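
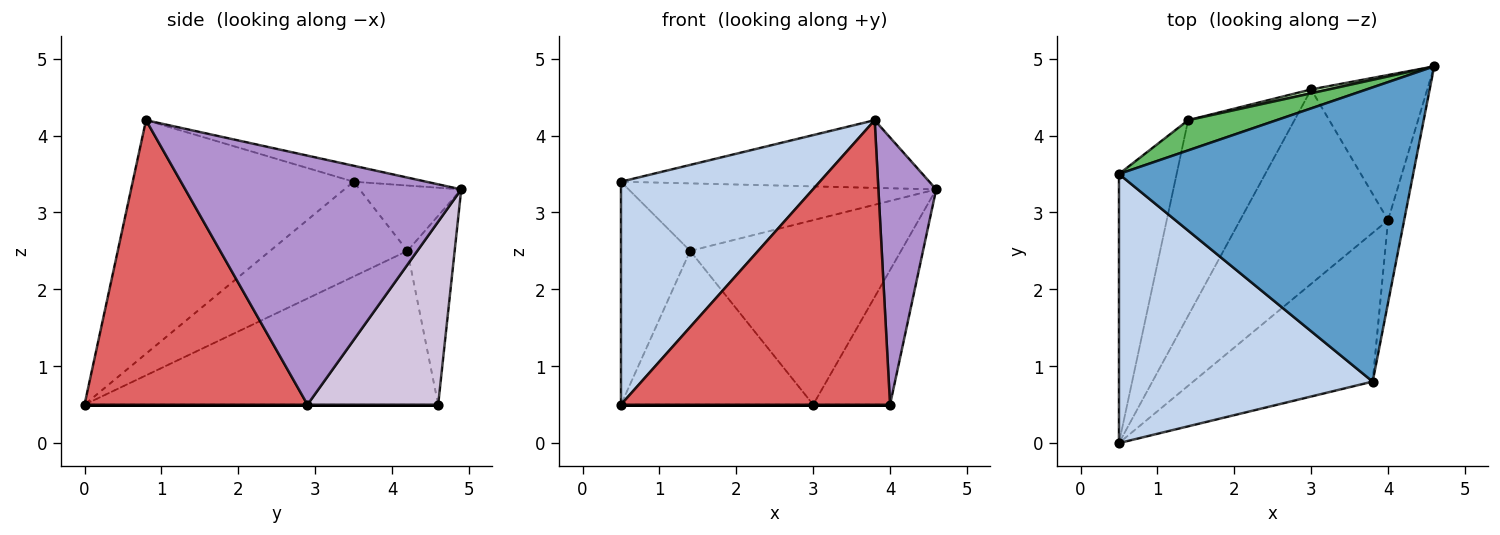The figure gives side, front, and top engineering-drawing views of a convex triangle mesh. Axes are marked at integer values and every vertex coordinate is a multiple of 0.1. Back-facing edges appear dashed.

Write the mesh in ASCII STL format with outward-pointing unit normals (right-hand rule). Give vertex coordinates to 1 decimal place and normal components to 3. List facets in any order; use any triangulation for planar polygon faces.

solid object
 facet normal -0.053 0.224 0.973
  outer loop
   vertex 3.8 0.8 4.2
   vertex 4.6 4.9 3.3
   vertex 0.5 3.5 3.4
  endloop
 endfacet
 facet normal -0.578 -0.521 0.628
  outer loop
   vertex 0.5 0.0 0.5
   vertex 3.8 0.8 4.2
   vertex 0.5 3.5 3.4
  endloop
 endfacet
 facet normal -0.785 0.395 -0.477
  outer loop
   vertex 1.4 4.2 2.5
   vertex 0.5 0.0 0.5
   vertex 0.5 3.5 3.4
  endloop
 endfacet
 facet normal -0.751 0.408 -0.519
  outer loop
   vertex 1.4 4.2 2.5
   vertex 3.0 4.6 0.5
   vertex 0.5 0.0 0.5
  endloop
 endfacet
 facet normal -0.289 0.874 0.391
  outer loop
   vertex 1.4 4.2 2.5
   vertex 0.5 3.5 3.4
   vertex 4.6 4.9 3.3
  endloop
 endfacet
 facet normal -0.218 0.976 0.020
  outer loop
   vertex 1.4 4.2 2.5
   vertex 4.6 4.9 3.3
   vertex 3.0 4.6 0.5
  endloop
 endfacet
 facet normal 0.592 -0.714 -0.373
  outer loop
   vertex 4.0 2.9 0.5
   vertex 3.8 0.8 4.2
   vertex 0.5 0.0 0.5
  endloop
 endfacet
 facet normal 0.000 0.000 -1.000
  outer loop
   vertex 4.0 2.9 0.5
   vertex 0.5 0.0 0.5
   vertex 3.0 4.6 0.5
  endloop
 endfacet
 facet normal 0.977 -0.204 -0.063
  outer loop
   vertex 4.0 2.9 0.5
   vertex 4.6 4.9 3.3
   vertex 3.8 0.8 4.2
  endloop
 endfacet
 facet normal 0.756 0.445 -0.480
  outer loop
   vertex 4.0 2.9 0.5
   vertex 3.0 4.6 0.5
   vertex 4.6 4.9 3.3
  endloop
 endfacet
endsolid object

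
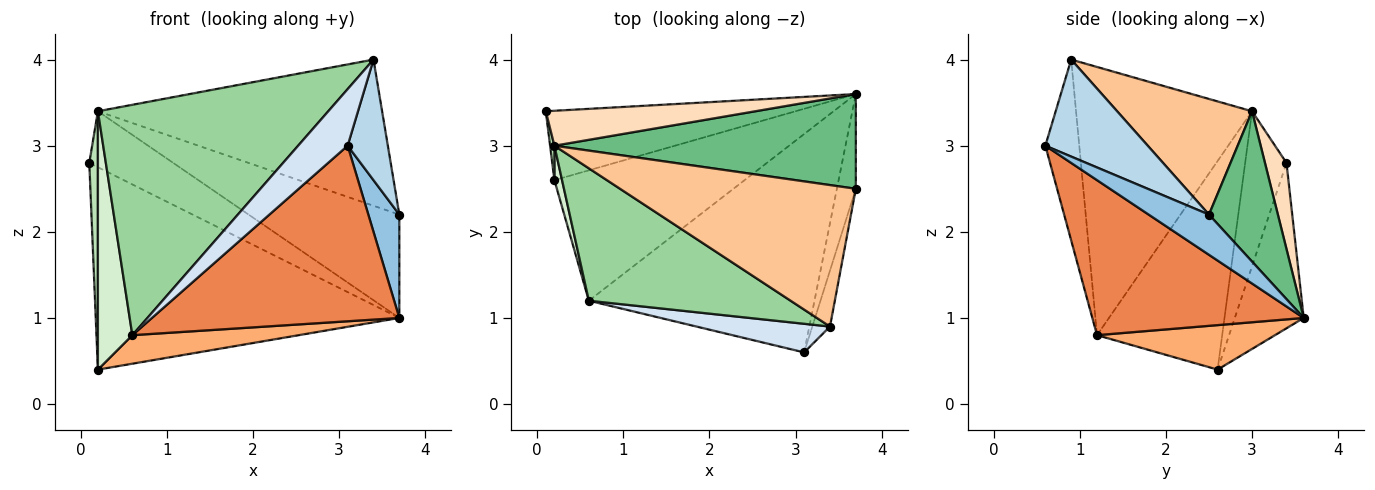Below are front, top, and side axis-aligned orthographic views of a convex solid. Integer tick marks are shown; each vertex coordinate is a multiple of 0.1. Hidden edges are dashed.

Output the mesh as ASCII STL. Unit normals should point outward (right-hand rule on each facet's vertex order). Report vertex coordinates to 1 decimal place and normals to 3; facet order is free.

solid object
 facet normal -0.210 0.925 -0.317
  outer loop
   vertex 3.7 3.6 1.0
   vertex 0.2 2.6 0.4
   vertex 0.1 3.4 2.8
  endloop
 endfacet
 facet normal 0.820 -0.422 -0.387
  outer loop
   vertex 3.7 3.6 1.0
   vertex 3.7 2.5 2.2
   vertex 3.1 0.6 3.0
  endloop
 endfacet
 facet normal 0.918 -0.360 -0.167
  outer loop
   vertex 3.4 0.9 4.0
   vertex 3.1 0.6 3.0
   vertex 3.7 2.5 2.2
  endloop
 endfacet
 facet normal -0.521 -0.762 0.385
  outer loop
   vertex 0.6 1.2 0.8
   vertex 3.1 0.6 3.0
   vertex 3.4 0.9 4.0
  endloop
 endfacet
 facet normal 0.472 -0.552 -0.687
  outer loop
   vertex 0.6 1.2 0.8
   vertex 3.7 3.6 1.0
   vertex 3.1 0.6 3.0
  endloop
 endfacet
 facet normal 0.223 -0.208 -0.952
  outer loop
   vertex 0.6 1.2 0.8
   vertex 0.2 2.6 0.4
   vertex 3.7 3.6 1.0
  endloop
 endfacet
 facet normal 0.323 0.680 0.658
  outer loop
   vertex 0.2 3.0 3.4
   vertex 3.4 0.9 4.0
   vertex 3.7 2.5 2.2
  endloop
 endfacet
 facet normal 0.213 0.829 0.517
  outer loop
   vertex 0.2 3.0 3.4
   vertex 3.7 3.6 1.0
   vertex 0.1 3.4 2.8
  endloop
 endfacet
 facet normal 0.319 0.699 0.640
  outer loop
   vertex 0.2 3.0 3.4
   vertex 3.7 2.5 2.2
   vertex 3.7 3.6 1.0
  endloop
 endfacet
 facet normal -0.552 -0.723 0.415
  outer loop
   vertex 0.2 3.0 3.4
   vertex 0.6 1.2 0.8
   vertex 3.4 0.9 4.0
  endloop
 endfacet
 facet normal -0.979 -0.204 0.027
  outer loop
   vertex 0.2 3.0 3.4
   vertex 0.1 3.4 2.8
   vertex 0.2 2.6 0.4
  endloop
 endfacet
 facet normal -0.964 -0.265 0.035
  outer loop
   vertex 0.2 3.0 3.4
   vertex 0.2 2.6 0.4
   vertex 0.6 1.2 0.8
  endloop
 endfacet
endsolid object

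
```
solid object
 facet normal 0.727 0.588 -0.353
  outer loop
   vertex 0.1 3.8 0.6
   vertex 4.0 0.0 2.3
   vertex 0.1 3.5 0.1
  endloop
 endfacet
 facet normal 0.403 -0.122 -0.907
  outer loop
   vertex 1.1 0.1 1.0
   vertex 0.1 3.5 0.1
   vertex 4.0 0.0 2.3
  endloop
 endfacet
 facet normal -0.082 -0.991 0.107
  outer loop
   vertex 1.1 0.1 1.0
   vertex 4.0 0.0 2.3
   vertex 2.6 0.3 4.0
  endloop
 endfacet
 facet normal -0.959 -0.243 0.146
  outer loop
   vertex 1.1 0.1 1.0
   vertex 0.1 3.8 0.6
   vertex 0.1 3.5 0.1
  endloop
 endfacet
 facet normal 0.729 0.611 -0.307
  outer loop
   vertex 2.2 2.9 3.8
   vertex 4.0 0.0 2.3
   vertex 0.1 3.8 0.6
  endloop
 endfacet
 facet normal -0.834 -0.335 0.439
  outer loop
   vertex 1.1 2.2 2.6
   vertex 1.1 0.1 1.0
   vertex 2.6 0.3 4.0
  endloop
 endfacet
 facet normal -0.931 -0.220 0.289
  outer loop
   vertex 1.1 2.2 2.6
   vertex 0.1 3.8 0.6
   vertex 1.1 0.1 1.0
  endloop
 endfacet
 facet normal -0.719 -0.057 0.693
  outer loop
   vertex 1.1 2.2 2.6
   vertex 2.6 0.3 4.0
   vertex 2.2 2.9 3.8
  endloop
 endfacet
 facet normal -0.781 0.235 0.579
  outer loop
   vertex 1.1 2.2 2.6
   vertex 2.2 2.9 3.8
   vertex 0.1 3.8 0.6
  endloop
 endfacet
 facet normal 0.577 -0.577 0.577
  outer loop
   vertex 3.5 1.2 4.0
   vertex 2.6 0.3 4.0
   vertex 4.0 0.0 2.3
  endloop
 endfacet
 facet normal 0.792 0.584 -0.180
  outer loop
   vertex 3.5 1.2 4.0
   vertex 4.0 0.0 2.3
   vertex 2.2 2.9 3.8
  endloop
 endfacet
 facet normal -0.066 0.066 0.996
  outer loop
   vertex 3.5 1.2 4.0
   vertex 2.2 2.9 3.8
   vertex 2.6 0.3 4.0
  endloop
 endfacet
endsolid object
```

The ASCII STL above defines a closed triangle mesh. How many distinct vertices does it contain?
8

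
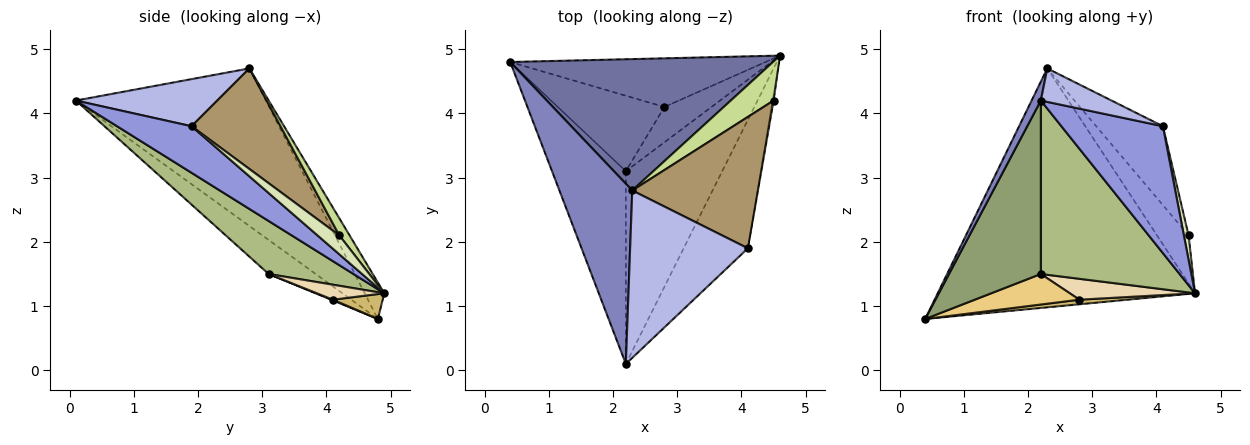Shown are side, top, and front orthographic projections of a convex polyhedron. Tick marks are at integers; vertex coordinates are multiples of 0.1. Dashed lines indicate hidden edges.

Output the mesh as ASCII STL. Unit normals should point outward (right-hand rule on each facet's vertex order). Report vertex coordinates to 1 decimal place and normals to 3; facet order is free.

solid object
 facet normal -0.067 0.874 0.481
  outer loop
   vertex 2.3 2.8 4.7
   vertex 4.6 4.9 1.2
   vertex 0.4 4.8 0.8
  endloop
 endfacet
 facet normal -0.907 -0.044 0.419
  outer loop
   vertex 2.3 2.8 4.7
   vertex 0.4 4.8 0.8
   vertex 2.2 0.1 4.2
  endloop
 endfacet
 facet normal 0.458 -0.624 -0.632
  outer loop
   vertex 4.1 1.9 3.8
   vertex 2.2 0.1 4.2
   vertex 4.6 4.9 1.2
  endloop
 endfacet
 facet normal 0.365 -0.183 0.913
  outer loop
   vertex 4.1 1.9 3.8
   vertex 2.3 2.8 4.7
   vertex 2.2 0.1 4.2
  endloop
 endfacet
 facet normal -0.324 -0.633 -0.703
  outer loop
   vertex 2.2 3.1 1.5
   vertex 2.2 0.1 4.2
   vertex 0.4 4.8 0.8
  endloop
 endfacet
 facet normal 0.378 -0.619 -0.688
  outer loop
   vertex 2.2 3.1 1.5
   vertex 4.6 4.9 1.2
   vertex 2.2 0.1 4.2
  endloop
 endfacet
 facet normal 0.245 0.752 0.612
  outer loop
   vertex 4.5 4.2 2.1
   vertex 4.6 4.9 1.2
   vertex 2.3 2.8 4.7
  endloop
 endfacet
 facet normal 0.976 -0.211 -0.055
  outer loop
   vertex 4.5 4.2 2.1
   vertex 4.1 1.9 3.8
   vertex 4.6 4.9 1.2
  endloop
 endfacet
 facet normal 0.566 0.424 0.707
  outer loop
   vertex 4.5 4.2 2.1
   vertex 2.3 2.8 4.7
   vertex 4.1 1.9 3.8
  endloop
 endfacet
 facet normal 0.097 -0.093 -0.991
  outer loop
   vertex 2.8 4.1 1.1
   vertex 0.4 4.8 0.8
   vertex 4.6 4.9 1.2
  endloop
 endfacet
 facet normal 0.007 -0.375 -0.927
  outer loop
   vertex 2.8 4.1 1.1
   vertex 2.2 3.1 1.5
   vertex 0.4 4.8 0.8
  endloop
 endfacet
 facet normal 0.264 -0.491 -0.830
  outer loop
   vertex 2.8 4.1 1.1
   vertex 4.6 4.9 1.2
   vertex 2.2 3.1 1.5
  endloop
 endfacet
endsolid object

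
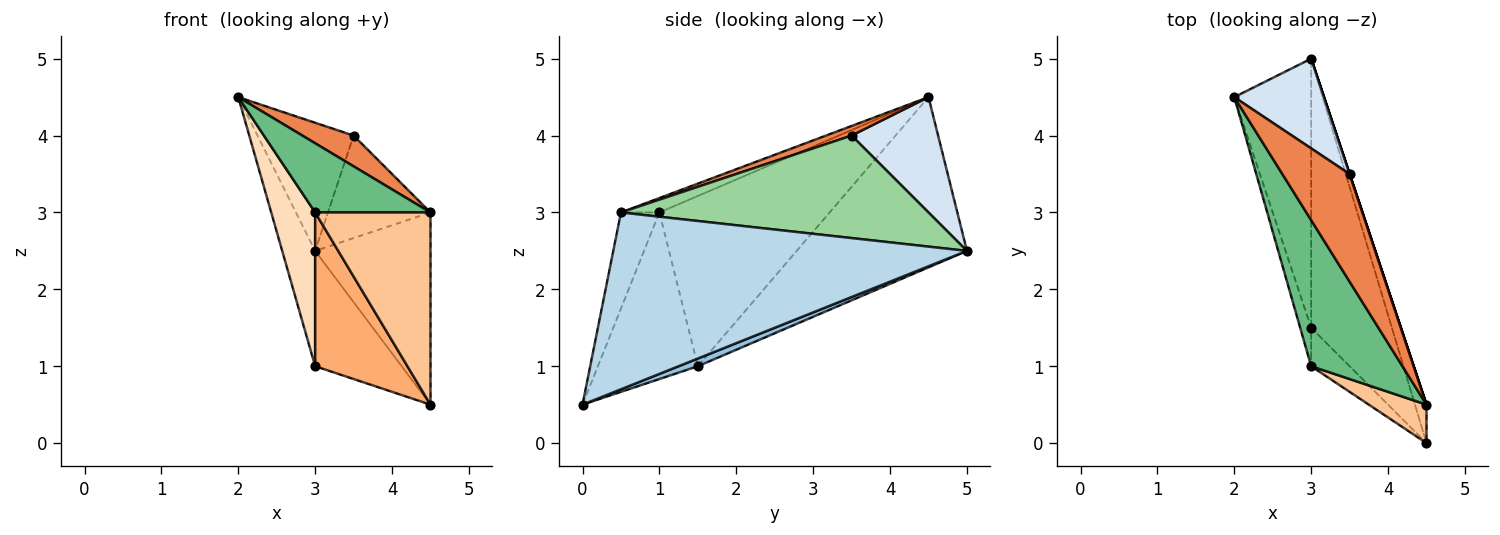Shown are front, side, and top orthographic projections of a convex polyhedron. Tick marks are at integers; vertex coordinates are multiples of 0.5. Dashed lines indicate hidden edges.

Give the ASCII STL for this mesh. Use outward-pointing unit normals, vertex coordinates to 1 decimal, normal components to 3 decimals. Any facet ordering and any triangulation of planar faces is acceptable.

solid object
 facet normal -0.898 0.174 -0.405
  outer loop
   vertex 3.0 1.5 1.0
   vertex 2.0 4.5 4.5
   vertex 3.0 5.0 2.5
  endloop
 endfacet
 facet normal 0.087 0.392 -0.916
  outer loop
   vertex 3.0 1.5 1.0
   vertex 3.0 5.0 2.5
   vertex 4.5 0.0 0.5
  endloop
 endfacet
 facet normal 0.949 0.309 -0.062
  outer loop
   vertex 4.5 0.5 3.0
   vertex 4.5 0.0 0.5
   vertex 3.0 5.0 2.5
  endloop
 endfacet
 facet normal 0.593 0.659 0.462
  outer loop
   vertex 3.5 3.5 4.0
   vertex 3.0 5.0 2.5
   vertex 2.0 4.5 4.5
  endloop
 endfacet
 facet normal 0.136 -0.272 0.953
  outer loop
   vertex 3.5 3.5 4.0
   vertex 2.0 4.5 4.5
   vertex 4.5 0.5 3.0
  endloop
 endfacet
 facet normal -0.724 -0.669 -0.167
  outer loop
   vertex 3.0 1.0 3.0
   vertex 3.0 1.5 1.0
   vertex 4.5 0.0 0.5
  endloop
 endfacet
 facet normal -0.311 -0.932 0.186
  outer loop
   vertex 3.0 1.0 3.0
   vertex 4.5 0.0 0.5
   vertex 4.5 0.5 3.0
  endloop
 endfacet
 facet normal -0.966 -0.249 -0.062
  outer loop
   vertex 3.0 1.0 3.0
   vertex 2.0 4.5 4.5
   vertex 3.0 1.5 1.0
  endloop
 endfacet
 facet normal -0.141 -0.424 0.895
  outer loop
   vertex 3.0 1.0 3.0
   vertex 4.5 0.5 3.0
   vertex 2.0 4.5 4.5
  endloop
 endfacet
 facet normal 0.949 0.316 0.000
  outer loop
   vertex 3.5 3.5 4.0
   vertex 4.5 0.5 3.0
   vertex 3.0 5.0 2.5
  endloop
 endfacet
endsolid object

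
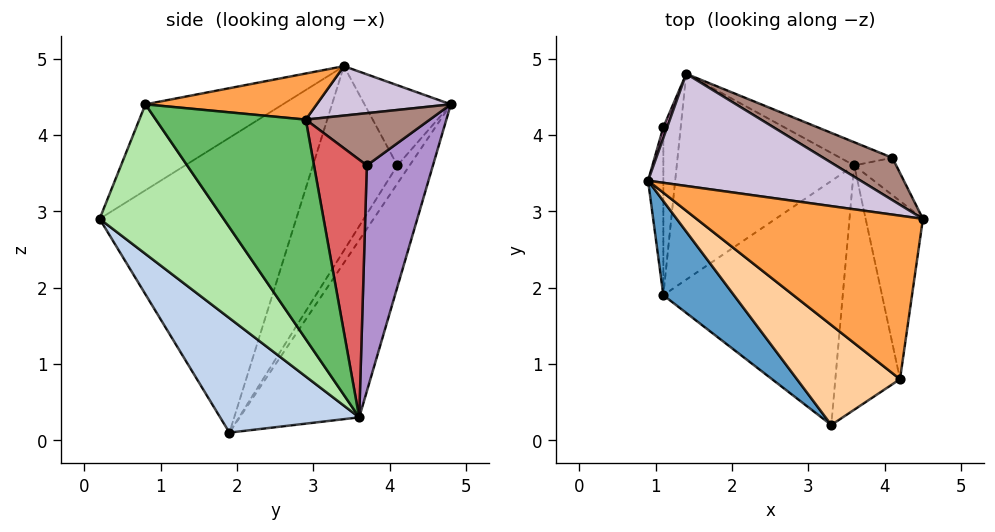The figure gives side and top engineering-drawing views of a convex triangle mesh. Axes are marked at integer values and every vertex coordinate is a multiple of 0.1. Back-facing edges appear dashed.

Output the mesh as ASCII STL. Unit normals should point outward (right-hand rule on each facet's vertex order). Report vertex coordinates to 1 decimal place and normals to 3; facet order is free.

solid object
 facet normal -0.732 -0.658 0.175
  outer loop
   vertex 1.1 1.9 0.1
   vertex 3.3 0.2 2.9
   vertex 0.9 3.4 4.9
  endloop
 endfacet
 facet normal 0.442 -0.569 -0.693
  outer loop
   vertex 3.6 3.6 0.3
   vertex 3.3 0.2 2.9
   vertex 1.1 1.9 0.1
  endloop
 endfacet
 facet normal 0.199 0.065 0.978
  outer loop
   vertex 4.2 0.8 4.4
   vertex 4.5 2.9 4.2
   vertex 0.9 3.4 4.9
  endloop
 endfacet
 facet normal -0.462 -0.693 0.554
  outer loop
   vertex 4.2 0.8 4.4
   vertex 0.9 3.4 4.9
   vertex 3.3 0.2 2.9
  endloop
 endfacet
 facet normal 0.955 -0.160 -0.249
  outer loop
   vertex 4.2 0.8 4.4
   vertex 3.6 3.6 0.3
   vertex 4.5 2.9 4.2
  endloop
 endfacet
 facet normal 0.857 -0.359 -0.370
  outer loop
   vertex 4.2 0.8 4.4
   vertex 3.3 0.2 2.9
   vertex 3.6 3.6 0.3
  endloop
 endfacet
 facet normal 0.925 0.349 -0.151
  outer loop
   vertex 4.1 3.7 3.6
   vertex 4.5 2.9 4.2
   vertex 3.6 3.6 0.3
  endloop
 endfacet
 facet normal -0.470 0.747 -0.471
  outer loop
   vertex 1.4 4.8 4.4
   vertex 3.6 3.6 0.3
   vertex 1.1 1.9 0.1
  endloop
 endfacet
 facet normal 0.355 0.931 -0.082
  outer loop
   vertex 1.4 4.8 4.4
   vertex 4.1 3.7 3.6
   vertex 3.6 3.6 0.3
  endloop
 endfacet
 facet normal 0.219 0.258 0.941
  outer loop
   vertex 1.4 4.8 4.4
   vertex 0.9 3.4 4.9
   vertex 4.5 2.9 4.2
  endloop
 endfacet
 facet normal 0.448 0.669 0.593
  outer loop
   vertex 1.4 4.8 4.4
   vertex 4.5 2.9 4.2
   vertex 4.1 3.7 3.6
  endloop
 endfacet
 facet normal -0.988 0.130 -0.082
  outer loop
   vertex 1.1 4.1 3.6
   vertex 1.1 1.9 0.1
   vertex 0.9 3.4 4.9
  endloop
 endfacet
 facet normal -0.936 0.350 0.045
  outer loop
   vertex 1.1 4.1 3.6
   vertex 0.9 3.4 4.9
   vertex 1.4 4.8 4.4
  endloop
 endfacet
 facet normal -0.486 0.740 -0.465
  outer loop
   vertex 1.1 4.1 3.6
   vertex 1.4 4.8 4.4
   vertex 1.1 1.9 0.1
  endloop
 endfacet
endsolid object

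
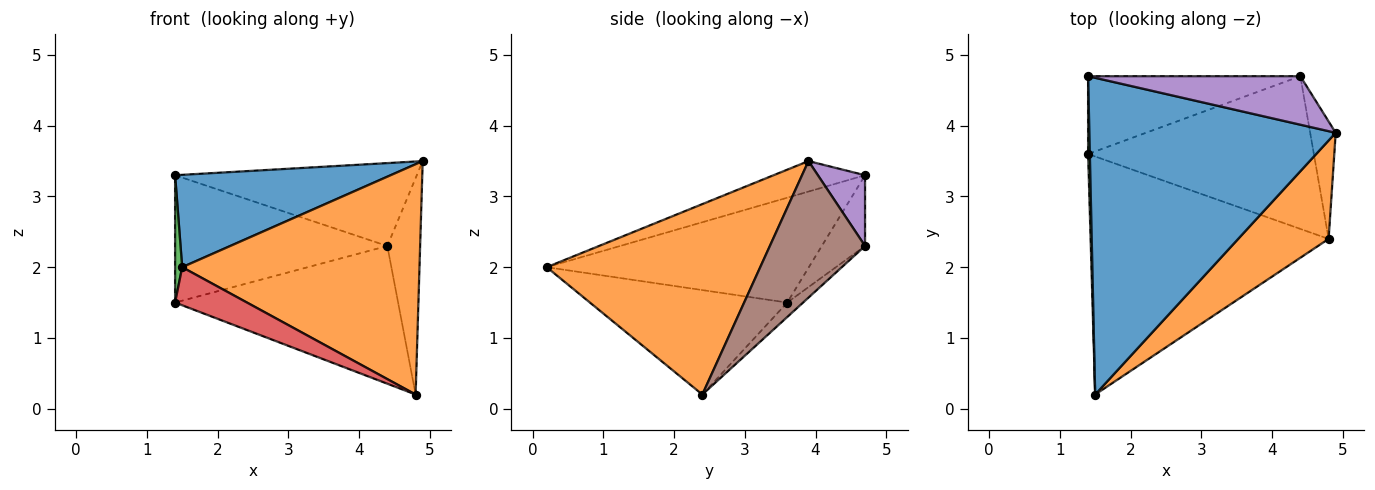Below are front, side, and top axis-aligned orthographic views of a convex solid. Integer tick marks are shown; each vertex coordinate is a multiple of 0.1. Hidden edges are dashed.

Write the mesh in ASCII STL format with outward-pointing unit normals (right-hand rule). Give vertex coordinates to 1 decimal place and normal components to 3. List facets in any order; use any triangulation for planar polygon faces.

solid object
 facet normal -0.118 -0.278 0.953
  outer loop
   vertex 1.5 0.2 2.0
   vertex 4.9 3.9 3.5
   vertex 1.4 4.7 3.3
  endloop
 endfacet
 facet normal 0.637 -0.709 0.303
  outer loop
   vertex 4.8 2.4 0.2
   vertex 4.9 3.9 3.5
   vertex 1.5 0.2 2.0
  endloop
 endfacet
 facet normal -1.000 -0.027 0.016
  outer loop
   vertex 1.4 3.6 1.5
   vertex 1.5 0.2 2.0
   vertex 1.4 4.7 3.3
  endloop
 endfacet
 facet normal -0.398 -0.145 -0.906
  outer loop
   vertex 1.4 3.6 1.5
   vertex 4.8 2.4 0.2
   vertex 1.5 0.2 2.0
  endloop
 endfacet
 facet normal 0.166 0.851 0.498
  outer loop
   vertex 4.4 4.7 2.3
   vertex 1.4 4.7 3.3
   vertex 4.9 3.9 3.5
  endloop
 endfacet
 facet normal 0.931 0.321 -0.174
  outer loop
   vertex 4.4 4.7 2.3
   vertex 4.9 3.9 3.5
   vertex 4.8 2.4 0.2
  endloop
 endfacet
 facet normal -0.171 0.841 -0.514
  outer loop
   vertex 4.4 4.7 2.3
   vertex 1.4 3.6 1.5
   vertex 1.4 4.7 3.3
  endloop
 endfacet
 facet normal -0.047 0.669 -0.742
  outer loop
   vertex 4.4 4.7 2.3
   vertex 4.8 2.4 0.2
   vertex 1.4 3.6 1.5
  endloop
 endfacet
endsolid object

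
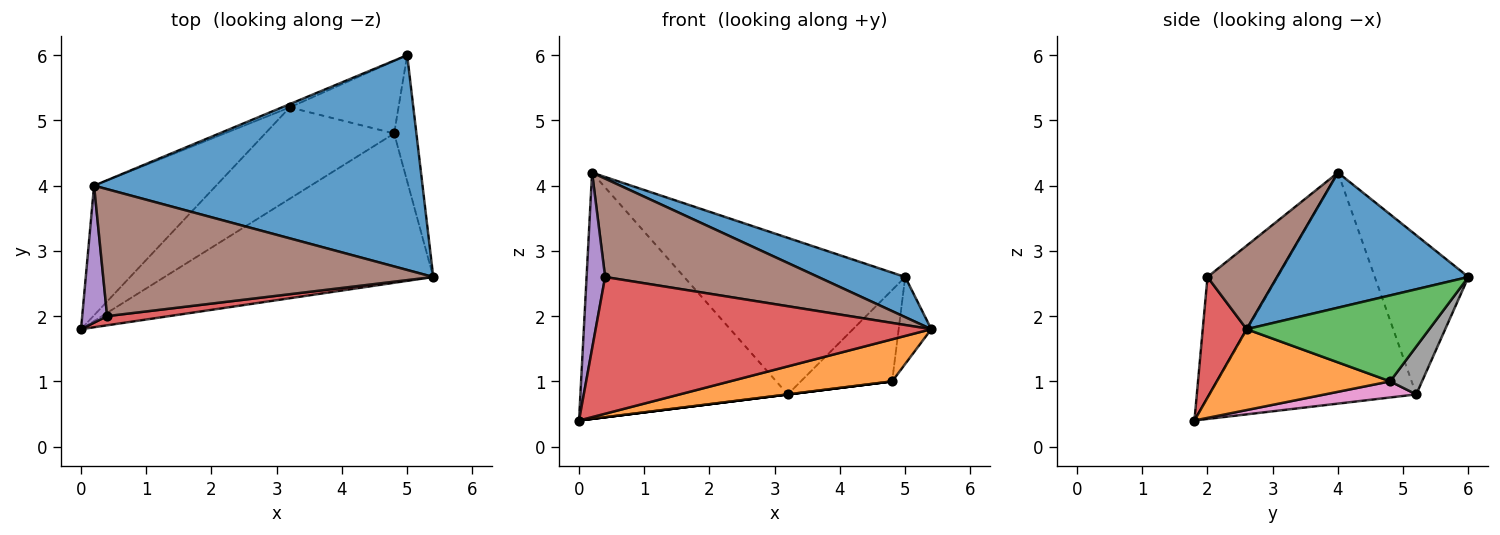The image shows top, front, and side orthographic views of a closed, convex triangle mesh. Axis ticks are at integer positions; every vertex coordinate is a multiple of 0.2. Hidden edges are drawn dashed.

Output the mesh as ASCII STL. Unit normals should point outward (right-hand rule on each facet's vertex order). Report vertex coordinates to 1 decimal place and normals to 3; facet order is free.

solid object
 facet normal 0.375 -0.170 0.911
  outer loop
   vertex 0.2 4.0 4.2
   vertex 5.4 2.6 1.8
   vertex 5.0 6.0 2.6
  endloop
 endfacet
 facet normal 0.278 -0.260 -0.925
  outer loop
   vertex 4.8 4.8 1.0
   vertex 5.4 2.6 1.8
   vertex 0.0 1.8 0.4
  endloop
 endfacet
 facet normal 0.954 0.170 -0.247
  outer loop
   vertex 4.8 4.8 1.0
   vertex 5.0 6.0 2.6
   vertex 5.4 2.6 1.8
  endloop
 endfacet
 facet normal 0.129 -0.989 0.066
  outer loop
   vertex 0.4 2.0 2.6
   vertex 0.0 1.8 0.4
   vertex 5.4 2.6 1.8
  endloop
 endfacet
 facet normal -0.948 -0.251 0.195
  outer loop
   vertex 0.4 2.0 2.6
   vertex 0.2 4.0 4.2
   vertex 0.0 1.8 0.4
  endloop
 endfacet
 facet normal 0.196 -0.601 0.775
  outer loop
   vertex 0.4 2.0 2.6
   vertex 5.4 2.6 1.8
   vertex 0.2 4.0 4.2
  endloop
 endfacet
 facet normal 0.124 0.000 -0.992
  outer loop
   vertex 3.2 5.2 0.8
   vertex 4.8 4.8 1.0
   vertex 0.0 1.8 0.4
  endloop
 endfacet
 facet normal 0.264 0.756 -0.600
  outer loop
   vertex 3.2 5.2 0.8
   vertex 5.0 6.0 2.6
   vertex 4.8 4.8 1.0
  endloop
 endfacet
 facet normal -0.661 0.664 -0.349
  outer loop
   vertex 3.2 5.2 0.8
   vertex 0.0 1.8 0.4
   vertex 0.2 4.0 4.2
  endloop
 endfacet
 facet normal -0.390 0.921 -0.019
  outer loop
   vertex 3.2 5.2 0.8
   vertex 0.2 4.0 4.2
   vertex 5.0 6.0 2.6
  endloop
 endfacet
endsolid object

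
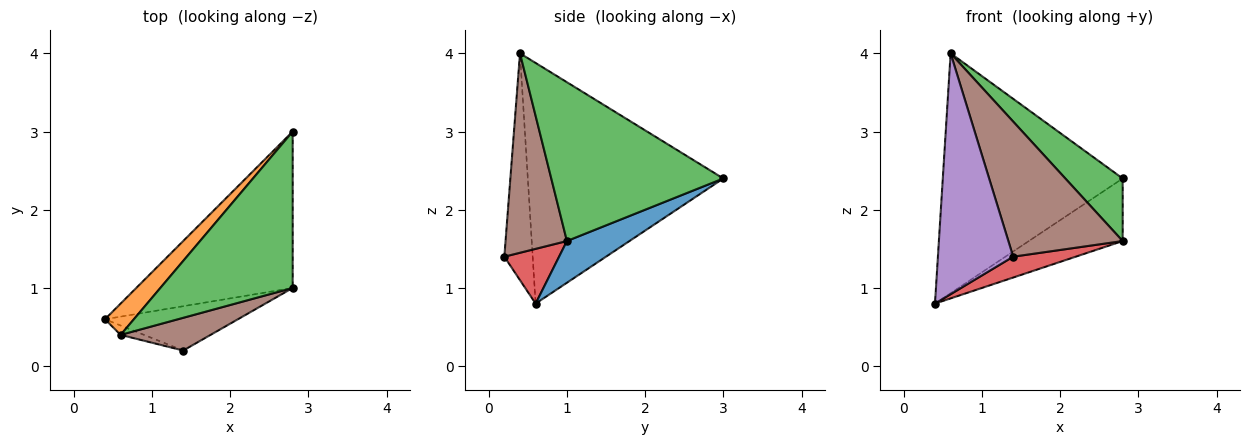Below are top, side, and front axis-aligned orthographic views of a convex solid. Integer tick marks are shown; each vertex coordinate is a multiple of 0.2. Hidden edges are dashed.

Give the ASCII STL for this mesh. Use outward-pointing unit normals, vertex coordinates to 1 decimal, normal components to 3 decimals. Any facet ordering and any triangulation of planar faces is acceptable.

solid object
 facet normal 0.240 0.361 -0.901
  outer loop
   vertex 2.8 3.0 2.4
   vertex 2.8 1.0 1.6
   vertex 0.4 0.6 0.8
  endloop
 endfacet
 facet normal -0.733 0.674 0.088
  outer loop
   vertex 0.6 0.4 4.0
   vertex 2.8 3.0 2.4
   vertex 0.4 0.6 0.8
  endloop
 endfacet
 facet normal 0.744 -0.248 0.620
  outer loop
   vertex 0.6 0.4 4.0
   vertex 2.8 1.0 1.6
   vertex 2.8 3.0 2.4
  endloop
 endfacet
 facet normal 0.349 -0.399 -0.848
  outer loop
   vertex 1.4 0.2 1.4
   vertex 0.4 0.6 0.8
   vertex 2.8 1.0 1.6
  endloop
 endfacet
 facet normal -0.352 -0.935 -0.036
  outer loop
   vertex 1.4 0.2 1.4
   vertex 0.6 0.4 4.0
   vertex 0.4 0.6 0.8
  endloop
 endfacet
 facet normal 0.463 -0.862 0.209
  outer loop
   vertex 1.4 0.2 1.4
   vertex 2.8 1.0 1.6
   vertex 0.6 0.4 4.0
  endloop
 endfacet
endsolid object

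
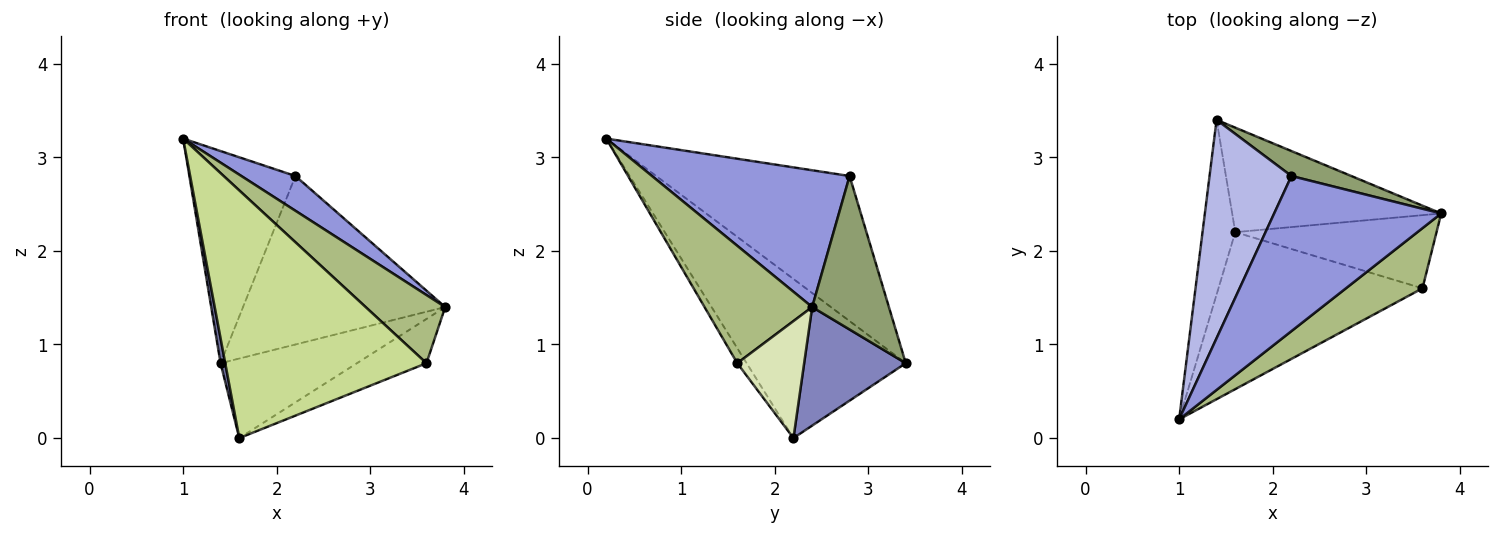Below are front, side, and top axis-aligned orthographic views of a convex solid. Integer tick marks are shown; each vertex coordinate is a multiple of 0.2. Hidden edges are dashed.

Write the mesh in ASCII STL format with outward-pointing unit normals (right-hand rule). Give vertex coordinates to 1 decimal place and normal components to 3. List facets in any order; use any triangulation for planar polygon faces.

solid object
 facet normal -0.979 -0.029 -0.202
  outer loop
   vertex 1.6 2.2 0.0
   vertex 1.0 0.2 3.2
   vertex 1.4 3.4 0.8
  endloop
 endfacet
 facet normal 0.411 0.552 -0.725
  outer loop
   vertex 1.6 2.2 0.0
   vertex 1.4 3.4 0.8
   vertex 3.8 2.4 1.4
  endloop
 endfacet
 facet normal 0.624 -0.171 0.762
  outer loop
   vertex 2.2 2.8 2.8
   vertex 1.0 0.2 3.2
   vertex 3.8 2.4 1.4
  endloop
 endfacet
 facet normal -0.786 0.431 0.444
  outer loop
   vertex 2.2 2.8 2.8
   vertex 1.4 3.4 0.8
   vertex 1.0 0.2 3.2
  endloop
 endfacet
 facet normal 0.352 0.926 0.137
  outer loop
   vertex 2.2 2.8 2.8
   vertex 3.8 2.4 1.4
   vertex 1.4 3.4 0.8
  endloop
 endfacet
 facet normal 0.712 -0.526 0.464
  outer loop
   vertex 3.6 1.6 0.8
   vertex 3.8 2.4 1.4
   vertex 1.0 0.2 3.2
  endloop
 endfacet
 facet normal -0.039 -0.844 -0.535
  outer loop
   vertex 3.6 1.6 0.8
   vertex 1.0 0.2 3.2
   vertex 1.6 2.2 0.0
  endloop
 endfacet
 facet normal 0.445 0.463 -0.766
  outer loop
   vertex 3.6 1.6 0.8
   vertex 1.6 2.2 0.0
   vertex 3.8 2.4 1.4
  endloop
 endfacet
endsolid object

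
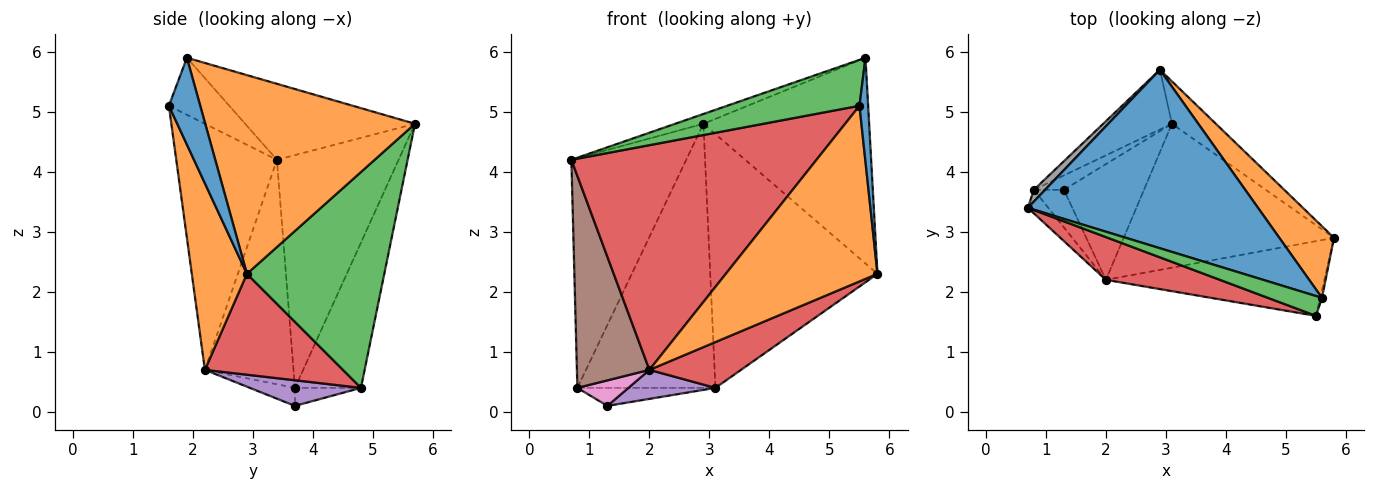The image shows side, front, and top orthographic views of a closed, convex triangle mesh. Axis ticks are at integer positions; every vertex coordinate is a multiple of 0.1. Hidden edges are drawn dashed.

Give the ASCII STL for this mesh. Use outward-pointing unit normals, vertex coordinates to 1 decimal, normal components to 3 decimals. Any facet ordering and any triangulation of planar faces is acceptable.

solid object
 facet normal -0.313 0.052 0.948
  outer loop
   vertex 5.6 1.9 5.9
   vertex 2.9 5.7 4.8
   vertex 0.7 3.4 4.2
  endloop
 endfacet
 facet normal 0.767 0.606 0.211
  outer loop
   vertex 5.6 1.9 5.9
   vertex 5.8 2.9 2.3
   vertex 2.9 5.7 4.8
  endloop
 endfacet
 facet normal 0.629 0.766 -0.128
  outer loop
   vertex 3.1 4.8 0.4
   vertex 2.9 5.7 4.8
   vertex 5.8 2.9 2.3
  endloop
 endfacet
 facet normal 0.416 -0.276 -0.867
  outer loop
   vertex 2.0 2.2 0.7
   vertex 3.1 4.8 0.4
   vertex 5.8 2.9 2.3
  endloop
 endfacet
 facet normal 0.296 -0.232 -0.926
  outer loop
   vertex 2.0 2.2 0.7
   vertex 1.3 3.7 0.1
   vertex 3.1 4.8 0.4
  endloop
 endfacet
 facet normal -0.772 -0.632 -0.070
  outer loop
   vertex 0.8 3.7 0.4
   vertex 2.0 2.2 0.7
   vertex 0.7 3.4 4.2
  endloop
 endfacet
 facet normal -0.444 -0.504 -0.741
  outer loop
   vertex 0.8 3.7 0.4
   vertex 1.3 3.7 0.1
   vertex 2.0 2.2 0.7
  endloop
 endfacet
 facet normal -0.727 0.686 0.035
  outer loop
   vertex 0.8 3.7 0.4
   vertex 0.7 3.4 4.2
   vertex 2.9 5.7 4.8
  endloop
 endfacet
 facet normal -0.423 0.884 -0.200
  outer loop
   vertex 0.8 3.7 0.4
   vertex 2.9 5.7 4.8
   vertex 3.1 4.8 0.4
  endloop
 endfacet
 facet normal -0.350 0.732 -0.584
  outer loop
   vertex 0.8 3.7 0.4
   vertex 3.1 4.8 0.4
   vertex 1.3 3.7 0.1
  endloop
 endfacet
 facet normal 0.964 -0.267 -0.021
  outer loop
   vertex 5.5 1.6 5.1
   vertex 5.8 2.9 2.3
   vertex 5.6 1.9 5.9
  endloop
 endfacet
 facet normal 0.317 -0.873 -0.371
  outer loop
   vertex 5.5 1.6 5.1
   vertex 2.0 2.2 0.7
   vertex 5.8 2.9 2.3
  endloop
 endfacet
 facet normal -0.386 -0.847 0.366
  outer loop
   vertex 5.5 1.6 5.1
   vertex 5.6 1.9 5.9
   vertex 0.7 3.4 4.2
  endloop
 endfacet
 facet normal -0.374 -0.911 0.173
  outer loop
   vertex 5.5 1.6 5.1
   vertex 0.7 3.4 4.2
   vertex 2.0 2.2 0.7
  endloop
 endfacet
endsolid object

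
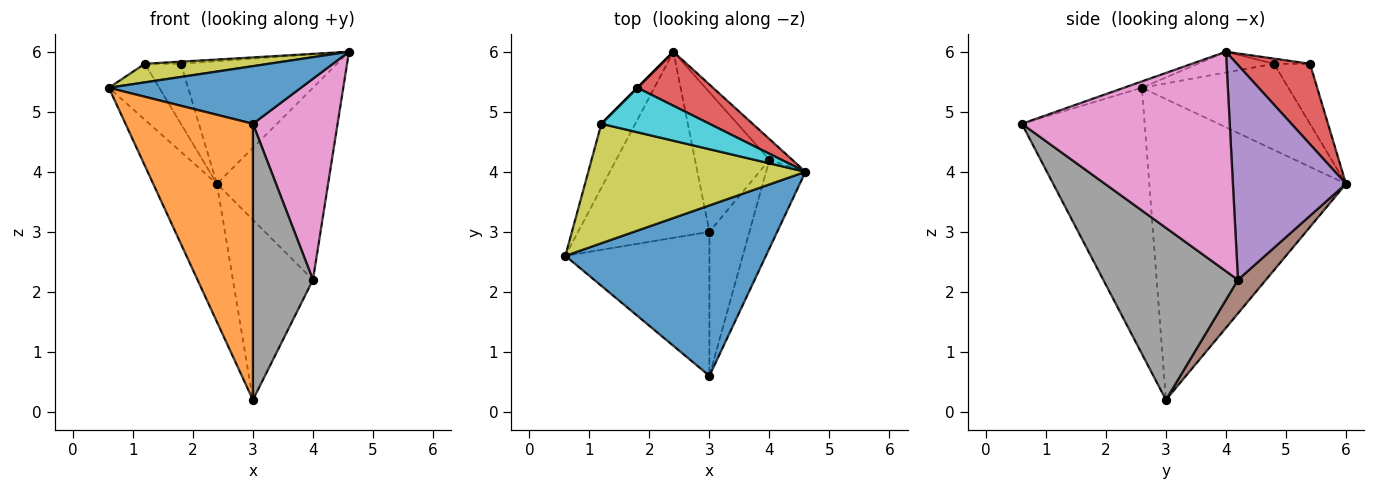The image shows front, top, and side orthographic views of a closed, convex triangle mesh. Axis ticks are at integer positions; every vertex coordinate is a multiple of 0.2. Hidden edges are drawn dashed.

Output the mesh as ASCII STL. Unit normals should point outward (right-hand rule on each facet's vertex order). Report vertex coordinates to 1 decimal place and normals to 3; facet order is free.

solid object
 facet normal -0.030 -0.320 0.947
  outer loop
   vertex 3.0 0.6 4.8
   vertex 4.6 4.0 6.0
   vertex 0.6 2.6 5.4
  endloop
 endfacet
 facet normal -0.650 -0.674 -0.352
  outer loop
   vertex 3.0 3.0 0.2
   vertex 3.0 0.6 4.8
   vertex 0.6 2.6 5.4
  endloop
 endfacet
 facet normal -0.879 0.285 -0.384
  outer loop
   vertex 2.4 6.0 3.8
   vertex 3.0 3.0 0.2
   vertex 0.6 2.6 5.4
  endloop
 endfacet
 facet normal 0.394 0.841 0.371
  outer loop
   vertex 1.8 5.4 5.8
   vertex 4.6 4.0 6.0
   vertex 2.4 6.0 3.8
  endloop
 endfacet
 facet normal 0.711 0.699 -0.075
  outer loop
   vertex 4.0 4.2 2.2
   vertex 2.4 6.0 3.8
   vertex 4.6 4.0 6.0
  endloop
 endfacet
 facet normal 0.267 0.762 -0.590
  outer loop
   vertex 4.0 4.2 2.2
   vertex 3.0 3.0 0.2
   vertex 2.4 6.0 3.8
  endloop
 endfacet
 facet normal 0.914 -0.372 -0.164
  outer loop
   vertex 4.0 4.2 2.2
   vertex 4.6 4.0 6.0
   vertex 3.0 0.6 4.8
  endloop
 endfacet
 facet normal 0.893 -0.398 -0.208
  outer loop
   vertex 4.0 4.2 2.2
   vertex 3.0 0.6 4.8
   vertex 3.0 3.0 0.2
  endloop
 endfacet
 facet normal -0.094 -0.153 0.984
  outer loop
   vertex 1.2 4.8 5.8
   vertex 0.6 2.6 5.4
   vertex 4.6 4.0 6.0
  endloop
 endfacet
 facet normal -0.048 0.048 0.998
  outer loop
   vertex 1.2 4.8 5.8
   vertex 4.6 4.0 6.0
   vertex 1.8 5.4 5.8
  endloop
 endfacet
 facet normal -0.886 0.305 -0.349
  outer loop
   vertex 1.2 4.8 5.8
   vertex 2.4 6.0 3.8
   vertex 0.6 2.6 5.4
  endloop
 endfacet
 facet normal -0.707 0.707 0.000
  outer loop
   vertex 1.2 4.8 5.8
   vertex 1.8 5.4 5.8
   vertex 2.4 6.0 3.8
  endloop
 endfacet
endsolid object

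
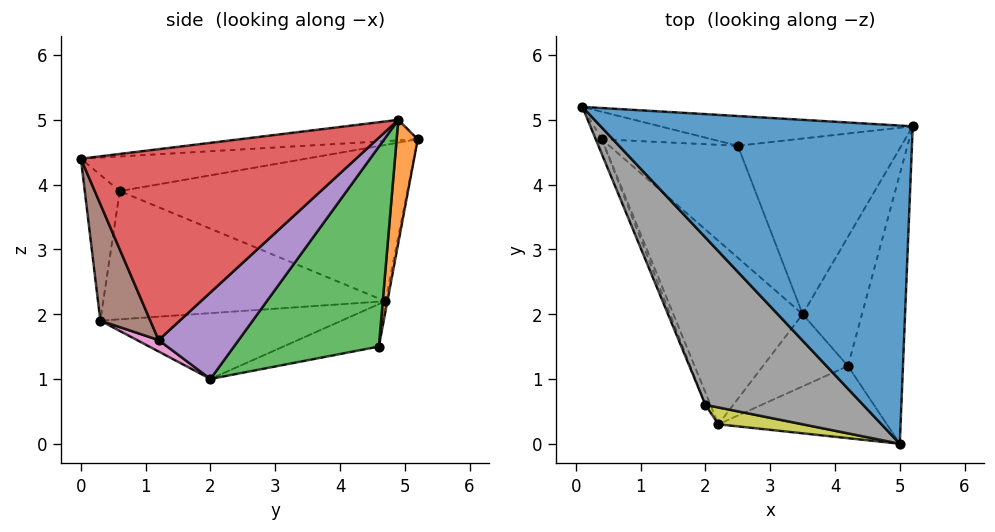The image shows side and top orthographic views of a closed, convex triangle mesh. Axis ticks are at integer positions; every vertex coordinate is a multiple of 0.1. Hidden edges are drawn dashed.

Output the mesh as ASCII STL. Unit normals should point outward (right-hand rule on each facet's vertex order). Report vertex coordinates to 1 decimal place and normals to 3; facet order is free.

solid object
 facet normal -0.065 -0.119 0.991
  outer loop
   vertex 5.0 0.0 4.4
   vertex 5.2 4.9 5.0
   vertex 0.1 5.2 4.7
  endloop
 endfacet
 facet normal 0.066 0.989 -0.136
  outer loop
   vertex 2.5 4.6 1.5
   vertex 0.1 5.2 4.7
   vertex 5.2 4.9 5.0
  endloop
 endfacet
 facet normal 0.714 0.387 -0.584
  outer loop
   vertex 2.5 4.6 1.5
   vertex 5.2 4.9 5.0
   vertex 3.5 2.0 1.0
  endloop
 endfacet
 facet normal 0.961 -0.005 -0.277
  outer loop
   vertex 4.2 1.2 1.6
   vertex 5.2 4.9 5.0
   vertex 5.0 0.0 4.4
  endloop
 endfacet
 facet normal 0.790 0.285 -0.542
  outer loop
   vertex 4.2 1.2 1.6
   vertex 3.5 2.0 1.0
   vertex 5.2 4.9 5.0
  endloop
 endfacet
 facet normal 0.310 -0.839 -0.448
  outer loop
   vertex 4.2 1.2 1.6
   vertex 5.0 0.0 4.4
   vertex 2.2 0.3 1.9
  endloop
 endfacet
 facet normal 0.113 -0.531 -0.840
  outer loop
   vertex 4.2 1.2 1.6
   vertex 2.2 0.3 1.9
   vertex 3.5 2.0 1.0
  endloop
 endfacet
 facet normal -0.208 -0.250 0.946
  outer loop
   vertex 2.0 0.6 3.9
   vertex 5.0 0.0 4.4
   vertex 0.1 5.2 4.7
  endloop
 endfacet
 facet normal -0.214 -0.969 0.124
  outer loop
   vertex 2.0 0.6 3.9
   vertex 2.2 0.3 1.9
   vertex 5.0 0.0 4.4
  endloop
 endfacet
 facet normal -0.019 0.980 -0.198
  outer loop
   vertex 0.4 4.7 2.2
   vertex 0.1 5.2 4.7
   vertex 2.5 4.6 1.5
  endloop
 endfacet
 facet normal -0.926 -0.376 -0.036
  outer loop
   vertex 0.4 4.7 2.2
   vertex 2.0 0.6 3.9
   vertex 0.1 5.2 4.7
  endloop
 endfacet
 facet normal -0.926 -0.376 -0.036
  outer loop
   vertex 0.4 4.7 2.2
   vertex 2.2 0.3 1.9
   vertex 2.0 0.6 3.9
  endloop
 endfacet
 facet normal -0.450 -0.124 -0.884
  outer loop
   vertex 0.4 4.7 2.2
   vertex 3.5 2.0 1.0
   vertex 2.2 0.3 1.9
  endloop
 endfacet
 facet normal -0.313 0.062 -0.948
  outer loop
   vertex 0.4 4.7 2.2
   vertex 2.5 4.6 1.5
   vertex 3.5 2.0 1.0
  endloop
 endfacet
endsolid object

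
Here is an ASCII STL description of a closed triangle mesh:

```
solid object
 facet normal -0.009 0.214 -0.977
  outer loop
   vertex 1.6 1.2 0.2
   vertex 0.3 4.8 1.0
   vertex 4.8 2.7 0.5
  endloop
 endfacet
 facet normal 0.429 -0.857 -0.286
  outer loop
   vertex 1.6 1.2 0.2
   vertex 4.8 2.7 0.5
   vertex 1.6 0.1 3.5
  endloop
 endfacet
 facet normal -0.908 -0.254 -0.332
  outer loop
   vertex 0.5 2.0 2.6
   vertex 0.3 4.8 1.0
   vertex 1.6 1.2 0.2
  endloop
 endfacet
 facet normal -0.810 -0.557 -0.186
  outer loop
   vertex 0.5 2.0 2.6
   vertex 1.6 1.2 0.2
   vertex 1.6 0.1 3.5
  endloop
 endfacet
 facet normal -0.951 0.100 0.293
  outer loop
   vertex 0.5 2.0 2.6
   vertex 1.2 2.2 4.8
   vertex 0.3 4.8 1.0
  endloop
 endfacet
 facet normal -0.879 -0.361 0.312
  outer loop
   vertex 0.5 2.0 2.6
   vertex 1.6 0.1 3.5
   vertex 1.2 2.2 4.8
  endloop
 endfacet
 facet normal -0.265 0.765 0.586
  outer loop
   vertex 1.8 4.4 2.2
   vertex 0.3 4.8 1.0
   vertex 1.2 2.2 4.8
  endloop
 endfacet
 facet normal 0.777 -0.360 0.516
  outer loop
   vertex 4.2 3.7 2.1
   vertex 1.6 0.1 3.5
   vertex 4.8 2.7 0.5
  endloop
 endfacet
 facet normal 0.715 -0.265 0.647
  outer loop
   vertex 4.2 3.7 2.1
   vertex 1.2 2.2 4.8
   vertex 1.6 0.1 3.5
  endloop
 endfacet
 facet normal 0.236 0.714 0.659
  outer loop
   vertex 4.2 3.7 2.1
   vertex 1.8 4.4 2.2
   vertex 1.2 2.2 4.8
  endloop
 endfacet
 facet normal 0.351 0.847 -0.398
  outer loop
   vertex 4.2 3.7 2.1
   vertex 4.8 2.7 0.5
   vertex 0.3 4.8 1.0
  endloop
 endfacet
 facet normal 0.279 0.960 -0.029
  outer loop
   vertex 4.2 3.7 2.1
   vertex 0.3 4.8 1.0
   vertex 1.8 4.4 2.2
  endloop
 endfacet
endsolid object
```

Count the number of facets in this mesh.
12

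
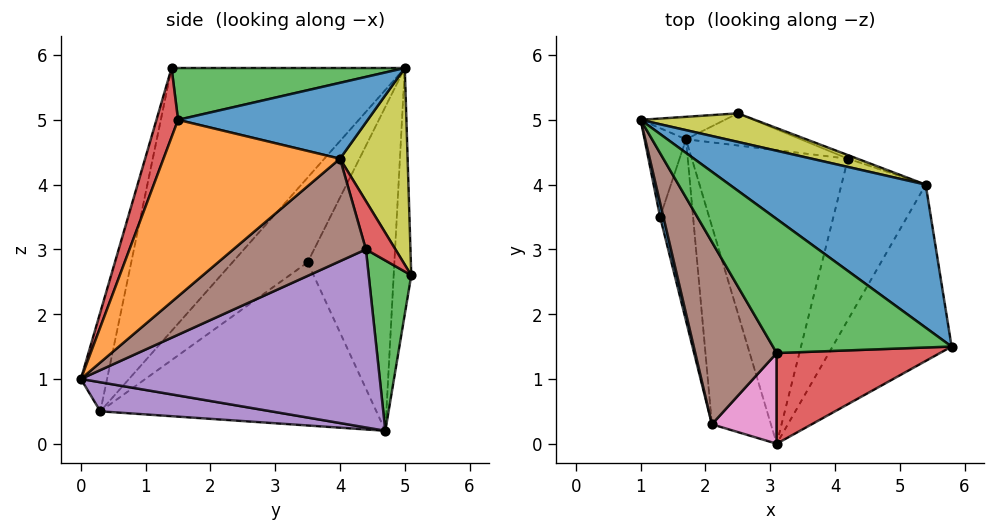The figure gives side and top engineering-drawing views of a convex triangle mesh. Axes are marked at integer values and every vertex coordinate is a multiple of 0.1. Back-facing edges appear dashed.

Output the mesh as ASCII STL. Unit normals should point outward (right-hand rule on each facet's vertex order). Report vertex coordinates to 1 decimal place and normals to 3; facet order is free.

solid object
 facet normal 0.347 0.271 0.898
  outer loop
   vertex 5.4 4.0 4.4
   vertex 1.0 5.0 5.8
   vertex 5.8 1.5 5.0
  endloop
 endfacet
 facet normal 0.829 -0.002 -0.559
  outer loop
   vertex 5.4 4.0 4.4
   vertex 5.8 1.5 5.0
   vertex 3.1 0.0 1.0
  endloop
 endfacet
 facet normal 0.275 0.160 0.948
  outer loop
   vertex 3.1 1.4 5.8
   vertex 5.8 1.5 5.0
   vertex 1.0 5.0 5.8
  endloop
 endfacet
 facet normal 0.118 -0.953 0.278
  outer loop
   vertex 3.1 1.4 5.8
   vertex 3.1 0.0 1.0
   vertex 5.8 1.5 5.0
  endloop
 endfacet
 facet normal 0.442 -0.021 -0.897
  outer loop
   vertex 2.1 0.3 0.5
   vertex 1.7 4.7 0.2
   vertex 3.1 0.0 1.0
  endloop
 endfacet
 facet normal -0.834 -0.487 0.258
  outer loop
   vertex 2.1 0.3 0.5
   vertex 3.1 1.4 5.8
   vertex 1.0 5.0 5.8
  endloop
 endfacet
 facet normal -0.393 -0.883 0.257
  outer loop
   vertex 2.1 0.3 0.5
   vertex 3.1 0.0 1.0
   vertex 3.1 1.4 5.8
  endloop
 endfacet
 facet normal -0.239 0.968 -0.082
  outer loop
   vertex 2.5 5.1 2.6
   vertex 1.7 4.7 0.2
   vertex 1.0 5.0 5.8
  endloop
 endfacet
 facet normal 0.265 0.952 0.154
  outer loop
   vertex 2.5 5.1 2.6
   vertex 1.0 5.0 5.8
   vertex 5.4 4.0 4.4
  endloop
 endfacet
 facet normal -0.990 0.055 -0.127
  outer loop
   vertex 1.3 3.5 2.8
   vertex 1.0 5.0 5.8
   vertex 1.7 4.7 0.2
  endloop
 endfacet
 facet normal -0.963 -0.268 0.038
  outer loop
   vertex 1.3 3.5 2.8
   vertex 2.1 0.3 0.5
   vertex 1.0 5.0 5.8
  endloop
 endfacet
 facet normal -0.975 -0.102 -0.197
  outer loop
   vertex 1.3 3.5 2.8
   vertex 1.7 4.7 0.2
   vertex 2.1 0.3 0.5
  endloop
 endfacet
 facet normal 0.421 0.861 -0.284
  outer loop
   vertex 4.2 4.4 3.0
   vertex 1.7 4.7 0.2
   vertex 2.5 5.1 2.6
  endloop
 endfacet
 facet normal 0.395 0.915 -0.077
  outer loop
   vertex 4.2 4.4 3.0
   vertex 2.5 5.1 2.6
   vertex 5.4 4.0 4.4
  endloop
 endfacet
 facet normal 0.747 0.111 -0.655
  outer loop
   vertex 4.2 4.4 3.0
   vertex 3.1 0.0 1.0
   vertex 1.7 4.7 0.2
  endloop
 endfacet
 facet normal 0.769 0.095 -0.632
  outer loop
   vertex 4.2 4.4 3.0
   vertex 5.4 4.0 4.4
   vertex 3.1 0.0 1.0
  endloop
 endfacet
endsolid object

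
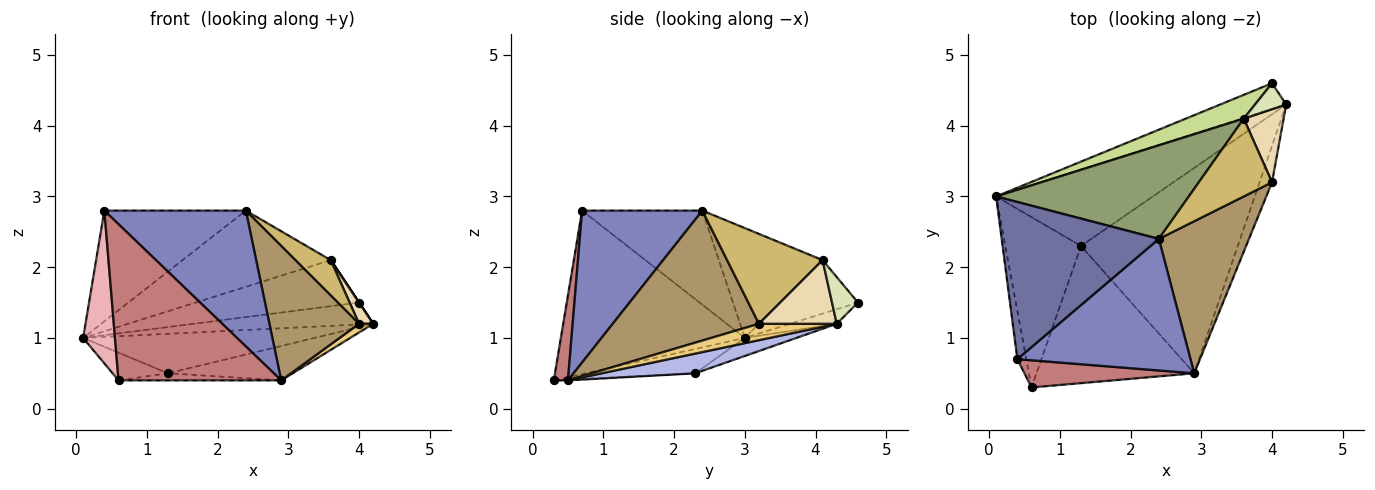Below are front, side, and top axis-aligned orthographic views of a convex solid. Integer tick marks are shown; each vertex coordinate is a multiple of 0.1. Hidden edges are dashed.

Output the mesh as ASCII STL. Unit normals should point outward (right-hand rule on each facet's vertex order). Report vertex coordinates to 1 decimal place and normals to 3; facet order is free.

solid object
 facet normal -0.440 0.517 0.734
  outer loop
   vertex 0.4 0.7 2.8
   vertex 2.4 2.4 2.8
   vertex 0.1 3.0 1.0
  endloop
 endfacet
 facet normal 0.521 -0.613 0.594
  outer loop
   vertex 0.4 0.7 2.8
   vertex 2.9 0.5 0.4
   vertex 2.4 2.4 2.8
  endloop
 endfacet
 facet normal -0.102 0.457 -0.884
  outer loop
   vertex 1.3 2.3 0.5
   vertex 0.1 3.0 1.0
   vertex 4.2 4.3 1.2
  endloop
 endfacet
 facet normal 0.123 0.164 -0.979
  outer loop
   vertex 1.3 2.3 0.5
   vertex 4.2 4.3 1.2
   vertex 2.9 0.5 0.4
  endloop
 endfacet
 facet normal -0.404 0.577 0.709
  outer loop
   vertex 3.6 4.1 2.1
   vertex 0.1 3.0 1.0
   vertex 2.4 2.4 2.8
  endloop
 endfacet
 facet normal -0.166 0.640 -0.750
  outer loop
   vertex 4.0 4.6 1.5
   vertex 4.2 4.3 1.2
   vertex 0.1 3.0 1.0
  endloop
 endfacet
 facet normal -0.390 0.818 0.422
  outer loop
   vertex 4.0 4.6 1.5
   vertex 0.1 3.0 1.0
   vertex 3.6 4.1 2.1
  endloop
 endfacet
 facet normal 0.832 0.000 0.555
  outer loop
   vertex 4.0 4.6 1.5
   vertex 3.6 4.1 2.1
   vertex 4.2 4.3 1.2
  endloop
 endfacet
 facet normal 0.734 -0.450 0.509
  outer loop
   vertex 4.0 3.2 1.2
   vertex 2.4 2.4 2.8
   vertex 2.9 0.5 0.4
  endloop
 endfacet
 facet normal 0.745 -0.276 0.607
  outer loop
   vertex 4.0 3.2 1.2
   vertex 3.6 4.1 2.1
   vertex 2.4 2.4 2.8
  endloop
 endfacet
 facet normal 0.787 -0.143 -0.600
  outer loop
   vertex 4.0 3.2 1.2
   vertex 2.9 0.5 0.4
   vertex 4.2 4.3 1.2
  endloop
 endfacet
 facet normal 0.838 -0.152 0.525
  outer loop
   vertex 4.0 3.2 1.2
   vertex 4.2 4.3 1.2
   vertex 3.6 4.1 2.1
  endloop
 endfacet
 facet normal -0.004 0.052 -0.999
  outer loop
   vertex 0.6 0.3 0.4
   vertex 1.3 2.3 0.5
   vertex 2.9 0.5 0.4
  endloop
 endfacet
 facet normal 0.085 -0.982 0.171
  outer loop
   vertex 0.6 0.3 0.4
   vertex 2.9 0.5 0.4
   vertex 0.4 0.7 2.8
  endloop
 endfacet
 facet normal -0.303 0.153 -0.941
  outer loop
   vertex 0.6 0.3 0.4
   vertex 0.1 3.0 1.0
   vertex 1.3 2.3 0.5
  endloop
 endfacet
 facet normal -0.984 -0.170 -0.054
  outer loop
   vertex 0.6 0.3 0.4
   vertex 0.4 0.7 2.8
   vertex 0.1 3.0 1.0
  endloop
 endfacet
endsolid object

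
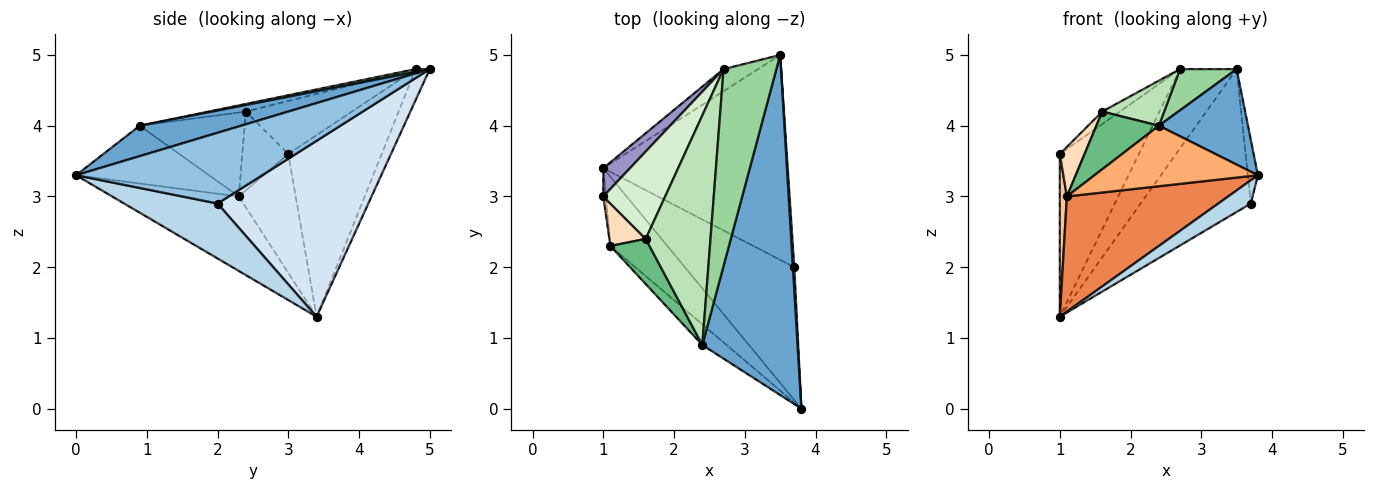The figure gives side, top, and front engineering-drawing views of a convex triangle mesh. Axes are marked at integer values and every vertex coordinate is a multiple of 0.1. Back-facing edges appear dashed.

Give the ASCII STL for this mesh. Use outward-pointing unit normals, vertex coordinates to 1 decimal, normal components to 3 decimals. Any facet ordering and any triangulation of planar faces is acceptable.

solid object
 facet normal 0.294 -0.258 0.920
  outer loop
   vertex 2.4 0.9 4.0
   vertex 3.8 0.0 3.3
   vertex 3.5 5.0 4.8
  endloop
 endfacet
 facet normal 0.998 0.054 0.020
  outer loop
   vertex 3.7 2.0 2.9
   vertex 3.5 5.0 4.8
   vertex 3.8 0.0 3.3
  endloop
 endfacet
 facet normal 0.443 -0.154 -0.883
  outer loop
   vertex 3.7 2.0 2.9
   vertex 3.8 0.0 3.3
   vertex 1.0 3.4 1.3
  endloop
 endfacet
 facet normal 0.616 0.450 -0.646
  outer loop
   vertex 3.7 2.0 2.9
   vertex 1.0 3.4 1.3
   vertex 3.5 5.0 4.8
  endloop
 endfacet
 facet normal -0.558 -0.711 -0.427
  outer loop
   vertex 1.1 2.3 3.0
   vertex 1.0 3.4 1.3
   vertex 3.8 0.0 3.3
  endloop
 endfacet
 facet normal -0.610 -0.750 -0.256
  outer loop
   vertex 1.1 2.3 3.0
   vertex 3.8 0.0 3.3
   vertex 2.4 0.9 4.0
  endloop
 endfacet
 facet normal -0.992 -0.123 -0.021
  outer loop
   vertex 1.1 2.3 3.0
   vertex 1.0 3.0 3.6
   vertex 1.0 3.4 1.3
  endloop
 endfacet
 facet normal -0.816 -0.439 0.376
  outer loop
   vertex 1.1 2.3 3.0
   vertex 1.6 2.4 4.2
   vertex 1.0 3.0 3.6
  endloop
 endfacet
 facet normal -0.798 -0.475 0.372
  outer loop
   vertex 1.1 2.3 3.0
   vertex 2.4 0.9 4.0
   vertex 1.6 2.4 4.2
  endloop
 endfacet
 facet normal 0.051 -0.204 0.978
  outer loop
   vertex 2.7 4.8 4.8
   vertex 2.4 0.9 4.0
   vertex 3.5 5.0 4.8
  endloop
 endfacet
 facet normal -0.115 -0.191 0.975
  outer loop
   vertex 2.7 4.8 4.8
   vertex 1.6 2.4 4.2
   vertex 2.4 0.9 4.0
  endloop
 endfacet
 facet normal -0.647 0.108 0.755
  outer loop
   vertex 2.7 4.8 4.8
   vertex 1.0 3.0 3.6
   vertex 1.6 2.4 4.2
  endloop
 endfacet
 facet normal -0.759 0.642 0.112
  outer loop
   vertex 2.7 4.8 4.8
   vertex 1.0 3.4 1.3
   vertex 1.0 3.0 3.6
  endloop
 endfacet
 facet normal -0.234 0.937 -0.261
  outer loop
   vertex 2.7 4.8 4.8
   vertex 3.5 5.0 4.8
   vertex 1.0 3.4 1.3
  endloop
 endfacet
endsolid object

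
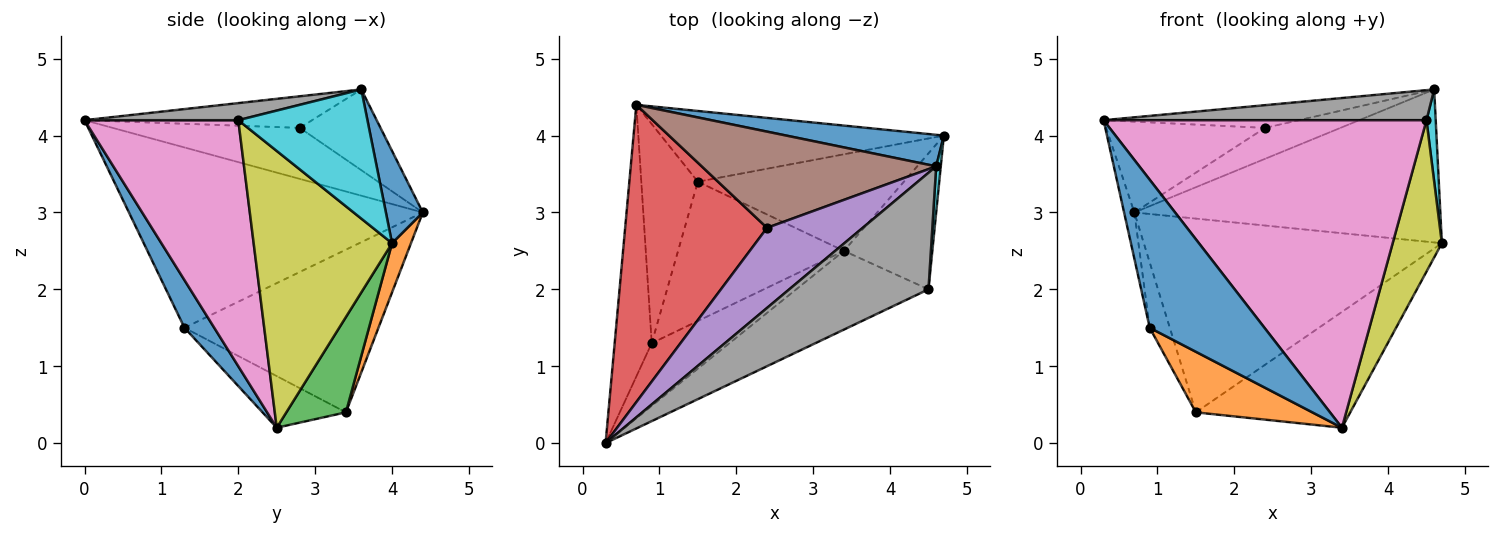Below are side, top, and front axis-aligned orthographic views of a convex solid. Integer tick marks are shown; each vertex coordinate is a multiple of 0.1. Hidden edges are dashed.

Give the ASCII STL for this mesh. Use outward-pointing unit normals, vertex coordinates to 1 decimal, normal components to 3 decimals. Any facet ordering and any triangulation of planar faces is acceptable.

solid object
 facet normal 0.117 0.973 0.200
  outer loop
   vertex 4.6 3.6 4.6
   vertex 4.7 4.0 2.6
   vertex 0.7 4.4 3.0
  endloop
 endfacet
 facet normal 0.060 0.938 -0.342
  outer loop
   vertex 1.5 3.4 0.4
   vertex 0.7 4.4 3.0
   vertex 4.7 4.0 2.6
  endloop
 endfacet
 facet normal 0.284 0.736 -0.614
  outer loop
   vertex 1.5 3.4 0.4
   vertex 4.7 4.0 2.6
   vertex 3.4 2.5 0.2
  endloop
 endfacet
 facet normal -0.325 0.276 0.904
  outer loop
   vertex 2.4 2.8 4.1
   vertex 0.7 4.4 3.0
   vertex 0.3 0.0 4.2
  endloop
 endfacet
 facet normal -0.303 0.260 0.917
  outer loop
   vertex 2.4 2.8 4.1
   vertex 0.3 0.0 4.2
   vertex 4.6 3.6 4.6
  endloop
 endfacet
 facet normal -0.311 0.291 0.905
  outer loop
   vertex 2.4 2.8 4.1
   vertex 4.6 3.6 4.6
   vertex 0.7 4.4 3.0
  endloop
 endfacet
 facet normal 0.419 -0.880 -0.225
  outer loop
   vertex 4.5 2.0 4.2
   vertex 0.3 0.0 4.2
   vertex 3.4 2.5 0.2
  endloop
 endfacet
 facet normal 0.118 -0.248 0.962
  outer loop
   vertex 4.5 2.0 4.2
   vertex 4.6 3.6 4.6
   vertex 0.3 0.0 4.2
  endloop
 endfacet
 facet normal 0.902 -0.321 -0.288
  outer loop
   vertex 4.5 2.0 4.2
   vertex 3.4 2.5 0.2
   vertex 4.7 4.0 2.6
  endloop
 endfacet
 facet normal 0.997 -0.071 0.036
  outer loop
   vertex 4.5 2.0 4.2
   vertex 4.7 4.0 2.6
   vertex 4.6 3.6 4.6
  endloop
 endfacet
 facet normal 0.233 -0.896 -0.380
  outer loop
   vertex 0.9 1.3 1.5
   vertex 3.4 2.5 0.2
   vertex 0.3 0.0 4.2
  endloop
 endfacet
 facet normal -0.274 -0.383 -0.882
  outer loop
   vertex 0.9 1.3 1.5
   vertex 1.5 3.4 0.4
   vertex 3.4 2.5 0.2
  endloop
 endfacet
 facet normal -0.979 0.034 -0.201
  outer loop
   vertex 0.9 1.3 1.5
   vertex 0.3 0.0 4.2
   vertex 0.7 4.4 3.0
  endloop
 endfacet
 facet normal -0.940 0.097 -0.327
  outer loop
   vertex 0.9 1.3 1.5
   vertex 0.7 4.4 3.0
   vertex 1.5 3.4 0.4
  endloop
 endfacet
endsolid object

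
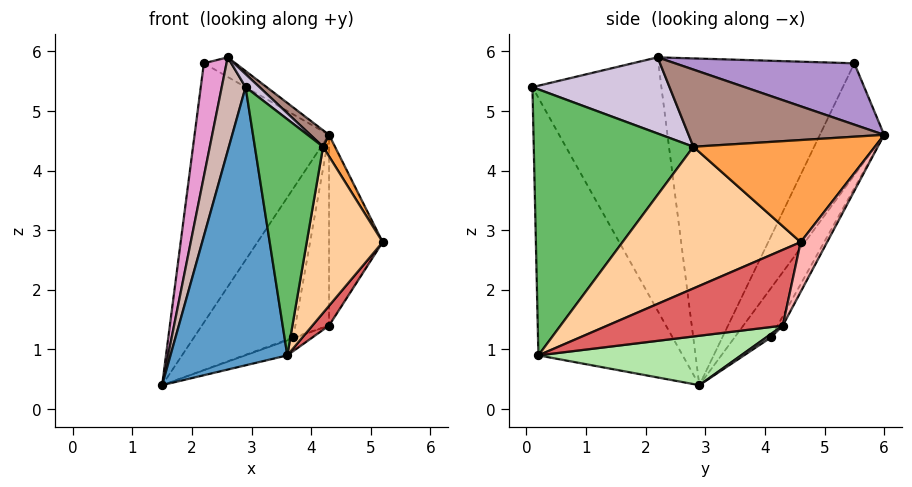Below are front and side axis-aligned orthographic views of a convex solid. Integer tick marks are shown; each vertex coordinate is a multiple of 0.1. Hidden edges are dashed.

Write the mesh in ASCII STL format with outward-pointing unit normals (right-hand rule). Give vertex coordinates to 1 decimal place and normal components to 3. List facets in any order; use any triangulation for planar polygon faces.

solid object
 facet normal -0.770 -0.624 -0.134
  outer loop
   vertex 3.6 0.2 0.9
   vertex 2.9 0.1 5.4
   vertex 1.5 2.9 0.4
  endloop
 endfacet
 facet normal -0.403 0.844 -0.354
  outer loop
   vertex 2.2 5.5 5.8
   vertex 4.3 6.0 4.6
   vertex 1.5 2.9 0.4
  endloop
 endfacet
 facet normal 0.874 -0.057 0.482
  outer loop
   vertex 4.2 2.8 4.4
   vertex 5.2 4.6 2.8
   vertex 4.3 6.0 4.6
  endloop
 endfacet
 facet normal 0.912 -0.389 0.132
  outer loop
   vertex 4.2 2.8 4.4
   vertex 3.6 0.2 0.9
   vertex 5.2 4.6 2.8
  endloop
 endfacet
 facet normal 0.911 -0.390 0.133
  outer loop
   vertex 4.2 2.8 4.4
   vertex 2.9 0.1 5.4
   vertex 3.6 0.2 0.9
  endloop
 endfacet
 facet normal 0.307 0.063 -0.949
  outer loop
   vertex 4.3 4.3 1.4
   vertex 3.6 0.2 0.9
   vertex 1.5 2.9 0.4
  endloop
 endfacet
 facet normal 0.846 -0.080 -0.527
  outer loop
   vertex 4.3 4.3 1.4
   vertex 5.2 4.6 2.8
   vertex 3.6 0.2 0.9
  endloop
 endfacet
 facet normal 0.399 0.810 -0.430
  outer loop
   vertex 4.3 4.3 1.4
   vertex 4.3 6.0 4.6
   vertex 5.2 4.6 2.8
  endloop
 endfacet
 facet normal 0.479 0.085 0.874
  outer loop
   vertex 2.6 2.2 5.9
   vertex 4.3 6.0 4.6
   vertex 2.2 5.5 5.8
  endloop
 endfacet
 facet normal 0.696 -0.071 0.714
  outer loop
   vertex 2.6 2.2 5.9
   vertex 2.9 0.1 5.4
   vertex 4.2 2.8 4.4
  endloop
 endfacet
 facet normal 0.696 -0.066 0.715
  outer loop
   vertex 2.6 2.2 5.9
   vertex 4.2 2.8 4.4
   vertex 4.3 6.0 4.6
  endloop
 endfacet
 facet normal -0.969 -0.179 0.171
  outer loop
   vertex 2.6 2.2 5.9
   vertex 1.5 2.9 0.4
   vertex 2.9 0.1 5.4
  endloop
 endfacet
 facet normal -0.977 -0.113 0.181
  outer loop
   vertex 2.6 2.2 5.9
   vertex 2.2 5.5 5.8
   vertex 1.5 2.9 0.4
  endloop
 endfacet
 facet normal -0.312 0.852 -0.421
  outer loop
   vertex 3.7 4.1 1.2
   vertex 1.5 2.9 0.4
   vertex 4.3 6.0 4.6
  endloop
 endfacet
 facet normal 0.272 0.136 -0.953
  outer loop
   vertex 3.7 4.1 1.2
   vertex 4.3 4.3 1.4
   vertex 1.5 2.9 0.4
  endloop
 endfacet
 facet normal -0.137 0.875 -0.465
  outer loop
   vertex 3.7 4.1 1.2
   vertex 4.3 6.0 4.6
   vertex 4.3 4.3 1.4
  endloop
 endfacet
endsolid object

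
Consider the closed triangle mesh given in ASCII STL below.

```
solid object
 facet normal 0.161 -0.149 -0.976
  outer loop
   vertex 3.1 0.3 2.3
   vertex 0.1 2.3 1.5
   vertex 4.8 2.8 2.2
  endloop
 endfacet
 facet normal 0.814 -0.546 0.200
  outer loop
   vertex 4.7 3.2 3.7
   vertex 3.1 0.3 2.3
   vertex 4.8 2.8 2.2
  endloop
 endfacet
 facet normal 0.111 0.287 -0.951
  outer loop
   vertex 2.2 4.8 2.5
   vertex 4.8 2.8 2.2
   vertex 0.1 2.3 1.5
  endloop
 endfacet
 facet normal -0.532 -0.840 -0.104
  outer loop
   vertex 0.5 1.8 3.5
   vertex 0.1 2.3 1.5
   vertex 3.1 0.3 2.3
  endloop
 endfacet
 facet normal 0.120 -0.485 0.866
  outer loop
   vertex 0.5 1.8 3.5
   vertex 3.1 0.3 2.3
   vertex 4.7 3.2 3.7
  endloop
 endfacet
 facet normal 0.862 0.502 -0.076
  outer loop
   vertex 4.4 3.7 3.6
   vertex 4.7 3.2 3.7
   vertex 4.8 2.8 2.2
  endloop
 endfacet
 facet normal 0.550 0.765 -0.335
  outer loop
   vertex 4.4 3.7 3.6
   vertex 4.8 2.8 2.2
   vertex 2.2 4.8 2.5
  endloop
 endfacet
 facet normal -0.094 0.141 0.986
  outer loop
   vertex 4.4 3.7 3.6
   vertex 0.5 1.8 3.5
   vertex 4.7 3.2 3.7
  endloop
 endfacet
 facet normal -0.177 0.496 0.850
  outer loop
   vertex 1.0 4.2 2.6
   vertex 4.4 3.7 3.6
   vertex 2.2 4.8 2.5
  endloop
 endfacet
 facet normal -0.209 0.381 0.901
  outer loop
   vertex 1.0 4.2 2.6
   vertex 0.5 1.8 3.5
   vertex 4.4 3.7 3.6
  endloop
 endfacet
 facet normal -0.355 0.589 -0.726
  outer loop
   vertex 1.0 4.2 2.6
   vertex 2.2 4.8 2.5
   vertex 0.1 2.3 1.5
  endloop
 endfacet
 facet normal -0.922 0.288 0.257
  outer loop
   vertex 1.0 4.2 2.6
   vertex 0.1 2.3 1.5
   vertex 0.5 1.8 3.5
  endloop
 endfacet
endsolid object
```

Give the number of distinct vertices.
8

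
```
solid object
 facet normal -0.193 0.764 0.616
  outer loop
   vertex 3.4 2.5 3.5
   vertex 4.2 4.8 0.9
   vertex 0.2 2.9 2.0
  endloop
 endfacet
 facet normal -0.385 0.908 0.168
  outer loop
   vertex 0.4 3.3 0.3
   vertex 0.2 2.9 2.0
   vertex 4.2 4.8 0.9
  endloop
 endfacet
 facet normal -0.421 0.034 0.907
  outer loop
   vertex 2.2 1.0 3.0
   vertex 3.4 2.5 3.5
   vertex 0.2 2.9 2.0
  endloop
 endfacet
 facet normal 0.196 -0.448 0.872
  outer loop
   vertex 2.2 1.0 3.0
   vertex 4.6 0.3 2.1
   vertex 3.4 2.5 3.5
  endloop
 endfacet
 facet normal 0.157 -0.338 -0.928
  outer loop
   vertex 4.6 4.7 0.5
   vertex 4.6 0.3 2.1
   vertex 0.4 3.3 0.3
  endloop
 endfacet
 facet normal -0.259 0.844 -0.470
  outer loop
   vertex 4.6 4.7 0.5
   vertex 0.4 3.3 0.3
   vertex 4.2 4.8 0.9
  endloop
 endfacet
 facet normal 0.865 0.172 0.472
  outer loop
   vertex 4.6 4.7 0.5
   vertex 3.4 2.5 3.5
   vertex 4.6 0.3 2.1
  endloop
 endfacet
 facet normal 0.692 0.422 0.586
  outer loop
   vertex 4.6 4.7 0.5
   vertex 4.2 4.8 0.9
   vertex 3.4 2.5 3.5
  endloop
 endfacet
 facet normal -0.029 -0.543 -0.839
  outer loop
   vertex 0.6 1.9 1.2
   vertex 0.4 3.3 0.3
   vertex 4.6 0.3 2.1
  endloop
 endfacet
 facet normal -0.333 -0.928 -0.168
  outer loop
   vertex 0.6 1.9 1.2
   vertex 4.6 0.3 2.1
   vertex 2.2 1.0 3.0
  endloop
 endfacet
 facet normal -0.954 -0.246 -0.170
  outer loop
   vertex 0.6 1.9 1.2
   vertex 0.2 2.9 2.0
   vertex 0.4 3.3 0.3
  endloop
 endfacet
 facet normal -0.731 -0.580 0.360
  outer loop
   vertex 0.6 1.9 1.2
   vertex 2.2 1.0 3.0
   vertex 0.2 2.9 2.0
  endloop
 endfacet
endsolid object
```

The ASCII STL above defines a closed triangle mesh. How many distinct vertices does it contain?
8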